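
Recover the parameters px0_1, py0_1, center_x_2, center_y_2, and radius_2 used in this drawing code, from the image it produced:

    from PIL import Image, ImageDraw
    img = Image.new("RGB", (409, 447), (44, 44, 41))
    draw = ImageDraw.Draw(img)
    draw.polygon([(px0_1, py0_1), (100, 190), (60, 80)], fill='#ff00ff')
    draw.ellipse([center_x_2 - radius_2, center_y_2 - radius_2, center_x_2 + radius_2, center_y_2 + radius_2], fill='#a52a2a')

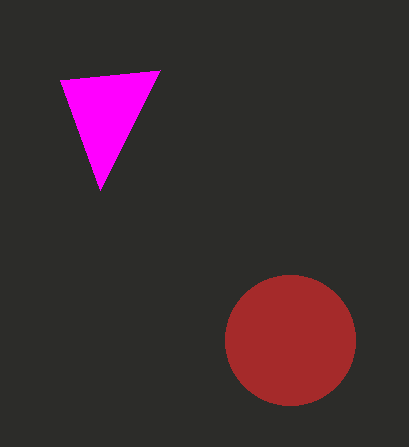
px0_1 = 160; py0_1 = 70; center_x_2 = 290; center_y_2 = 340; radius_2 = 65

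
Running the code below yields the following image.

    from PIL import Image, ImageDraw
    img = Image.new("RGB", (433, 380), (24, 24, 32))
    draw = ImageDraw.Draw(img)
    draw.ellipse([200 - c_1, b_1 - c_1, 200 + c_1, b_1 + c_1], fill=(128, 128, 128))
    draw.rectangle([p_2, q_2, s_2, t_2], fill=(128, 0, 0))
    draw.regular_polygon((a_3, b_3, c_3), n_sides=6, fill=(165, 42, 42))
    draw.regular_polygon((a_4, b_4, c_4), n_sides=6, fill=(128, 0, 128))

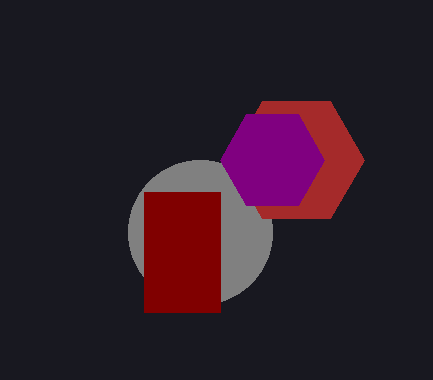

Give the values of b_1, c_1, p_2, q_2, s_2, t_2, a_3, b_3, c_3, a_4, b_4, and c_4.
b_1 = 232
c_1 = 72
p_2 = 144
q_2 = 192
s_2 = 220
t_2 = 312
a_3 = 296
b_3 = 160
c_3 = 68
a_4 = 272
b_4 = 160
c_4 = 52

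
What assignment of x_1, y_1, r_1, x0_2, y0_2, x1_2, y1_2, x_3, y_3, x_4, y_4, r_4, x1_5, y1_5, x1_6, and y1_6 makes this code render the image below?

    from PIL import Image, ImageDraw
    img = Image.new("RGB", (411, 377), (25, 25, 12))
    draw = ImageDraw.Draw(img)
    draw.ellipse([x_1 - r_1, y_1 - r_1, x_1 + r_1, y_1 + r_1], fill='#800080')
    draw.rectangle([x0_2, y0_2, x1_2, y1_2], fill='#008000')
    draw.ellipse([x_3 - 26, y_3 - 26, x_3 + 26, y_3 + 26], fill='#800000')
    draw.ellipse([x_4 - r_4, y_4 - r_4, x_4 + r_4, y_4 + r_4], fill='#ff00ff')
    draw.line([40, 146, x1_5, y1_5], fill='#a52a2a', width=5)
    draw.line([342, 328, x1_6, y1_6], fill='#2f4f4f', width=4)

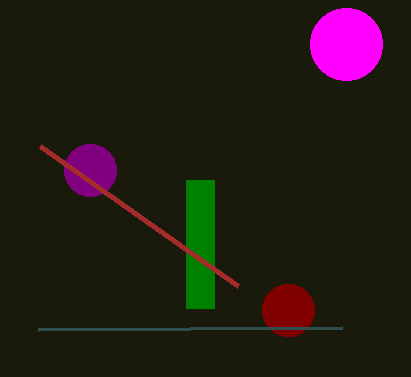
x_1 = 90; y_1 = 170; r_1 = 26; x0_2 = 186; y0_2 = 180; x1_2 = 214; y1_2 = 308; x_3 = 288; y_3 = 310; x_4 = 346; y_4 = 44; r_4 = 36; x1_5 = 238; y1_5 = 286; x1_6 = 38; y1_6 = 330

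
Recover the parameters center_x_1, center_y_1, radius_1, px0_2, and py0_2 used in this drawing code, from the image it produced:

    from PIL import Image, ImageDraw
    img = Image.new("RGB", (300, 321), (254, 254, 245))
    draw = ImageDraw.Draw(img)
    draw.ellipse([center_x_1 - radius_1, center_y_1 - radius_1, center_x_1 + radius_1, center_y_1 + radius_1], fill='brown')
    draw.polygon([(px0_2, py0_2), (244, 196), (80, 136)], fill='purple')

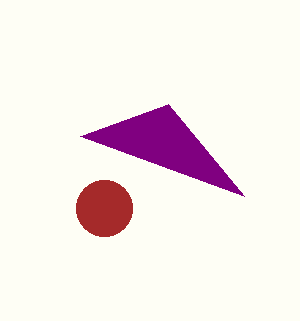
center_x_1 = 104; center_y_1 = 208; radius_1 = 28; px0_2 = 168; py0_2 = 104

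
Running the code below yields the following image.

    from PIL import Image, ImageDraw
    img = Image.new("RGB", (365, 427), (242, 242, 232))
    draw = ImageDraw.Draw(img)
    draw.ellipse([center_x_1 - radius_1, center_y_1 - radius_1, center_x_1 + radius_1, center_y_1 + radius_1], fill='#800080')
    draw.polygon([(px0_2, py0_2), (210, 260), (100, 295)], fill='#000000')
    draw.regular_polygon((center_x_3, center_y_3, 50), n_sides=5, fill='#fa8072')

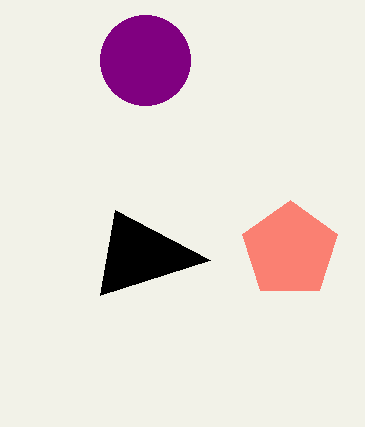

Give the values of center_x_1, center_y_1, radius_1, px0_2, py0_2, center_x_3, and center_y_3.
center_x_1 = 145, center_y_1 = 60, radius_1 = 45, px0_2 = 115, py0_2 = 210, center_x_3 = 290, center_y_3 = 250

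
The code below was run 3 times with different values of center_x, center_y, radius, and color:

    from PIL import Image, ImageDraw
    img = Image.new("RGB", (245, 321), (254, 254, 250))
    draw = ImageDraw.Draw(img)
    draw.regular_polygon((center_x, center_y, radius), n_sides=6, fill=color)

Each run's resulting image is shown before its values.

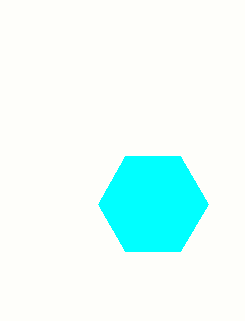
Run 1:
center_x = 153, center_y = 204, radius = 55, color = 'cyan'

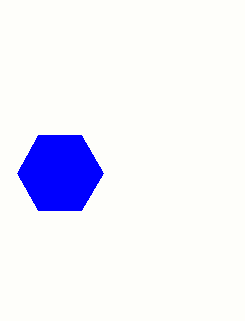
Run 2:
center_x = 60
center_y = 173
radius = 43
color = 'blue'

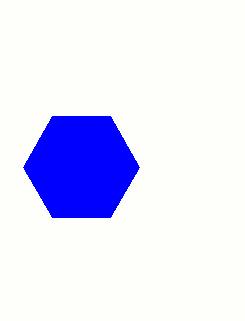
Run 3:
center_x = 81
center_y = 167
radius = 58
color = 'blue'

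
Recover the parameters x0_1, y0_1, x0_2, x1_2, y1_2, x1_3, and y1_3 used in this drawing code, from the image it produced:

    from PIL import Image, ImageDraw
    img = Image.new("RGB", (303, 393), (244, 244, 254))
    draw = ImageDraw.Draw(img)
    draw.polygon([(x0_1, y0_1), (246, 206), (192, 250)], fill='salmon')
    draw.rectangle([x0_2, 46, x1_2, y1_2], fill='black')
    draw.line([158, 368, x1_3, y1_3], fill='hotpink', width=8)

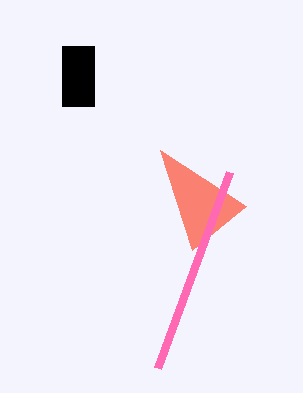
x0_1 = 160
y0_1 = 150
x0_2 = 62
x1_2 = 94
y1_2 = 106
x1_3 = 230
y1_3 = 172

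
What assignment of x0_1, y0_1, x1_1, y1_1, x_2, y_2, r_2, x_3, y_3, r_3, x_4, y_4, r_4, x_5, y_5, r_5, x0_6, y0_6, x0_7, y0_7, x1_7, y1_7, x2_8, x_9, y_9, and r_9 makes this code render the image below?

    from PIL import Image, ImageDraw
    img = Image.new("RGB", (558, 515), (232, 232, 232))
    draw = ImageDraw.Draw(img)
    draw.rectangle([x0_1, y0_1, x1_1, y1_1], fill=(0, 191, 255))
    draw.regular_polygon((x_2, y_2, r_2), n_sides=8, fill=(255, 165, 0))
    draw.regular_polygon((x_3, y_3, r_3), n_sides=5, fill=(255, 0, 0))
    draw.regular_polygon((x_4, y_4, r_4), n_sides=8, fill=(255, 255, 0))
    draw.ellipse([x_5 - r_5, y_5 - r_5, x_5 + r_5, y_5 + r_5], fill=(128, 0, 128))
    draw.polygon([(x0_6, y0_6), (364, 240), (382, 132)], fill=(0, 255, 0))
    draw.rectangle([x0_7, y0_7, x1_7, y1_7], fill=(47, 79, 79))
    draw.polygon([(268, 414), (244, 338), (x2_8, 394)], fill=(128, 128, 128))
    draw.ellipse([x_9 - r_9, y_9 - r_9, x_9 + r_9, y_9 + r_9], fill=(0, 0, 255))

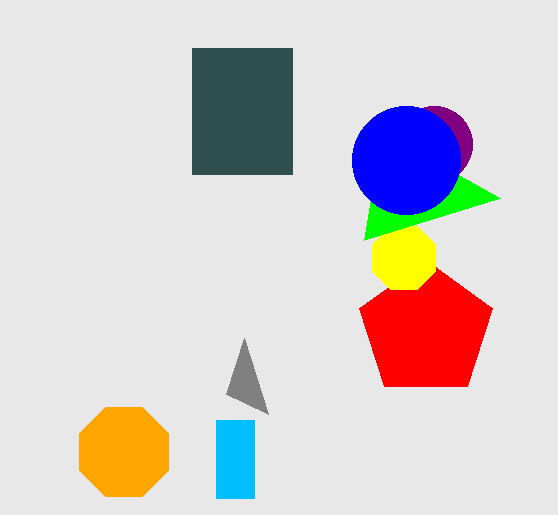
x0_1 = 216, y0_1 = 420, x1_1 = 254, y1_1 = 498, x_2 = 124, y_2 = 452, r_2 = 48, x_3 = 426, y_3 = 330, r_3 = 70, x_4 = 404, y_4 = 258, r_4 = 34, x_5 = 434, y_5 = 144, r_5 = 38, x0_6 = 500, y0_6 = 198, x0_7 = 192, y0_7 = 48, x1_7 = 292, y1_7 = 174, x2_8 = 226, x_9 = 406, y_9 = 160, r_9 = 54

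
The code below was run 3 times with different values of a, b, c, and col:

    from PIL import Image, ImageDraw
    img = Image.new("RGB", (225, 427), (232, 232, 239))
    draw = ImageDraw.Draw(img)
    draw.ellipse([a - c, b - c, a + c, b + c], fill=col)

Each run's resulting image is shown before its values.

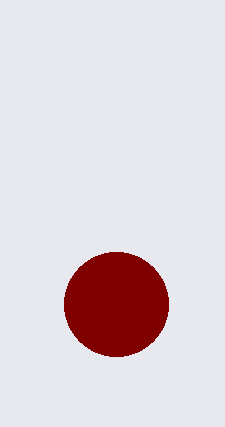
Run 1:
a = 116
b = 304
c = 52
col = 'maroon'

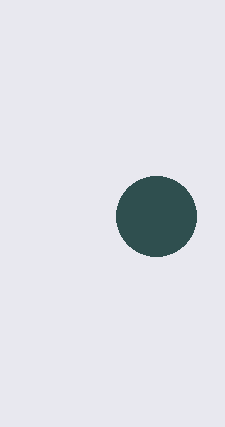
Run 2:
a = 156
b = 216
c = 40
col = 'darkslategray'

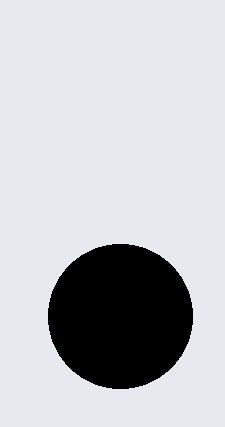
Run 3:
a = 120
b = 316
c = 72
col = 'black'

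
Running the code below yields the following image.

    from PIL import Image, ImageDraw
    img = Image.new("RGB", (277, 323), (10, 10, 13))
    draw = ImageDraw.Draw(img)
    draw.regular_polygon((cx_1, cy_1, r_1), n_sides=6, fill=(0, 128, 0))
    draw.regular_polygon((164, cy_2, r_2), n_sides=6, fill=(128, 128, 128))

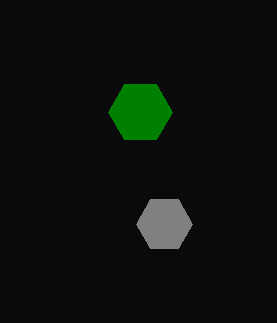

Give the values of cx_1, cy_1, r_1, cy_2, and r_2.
cx_1 = 140, cy_1 = 112, r_1 = 32, cy_2 = 224, r_2 = 28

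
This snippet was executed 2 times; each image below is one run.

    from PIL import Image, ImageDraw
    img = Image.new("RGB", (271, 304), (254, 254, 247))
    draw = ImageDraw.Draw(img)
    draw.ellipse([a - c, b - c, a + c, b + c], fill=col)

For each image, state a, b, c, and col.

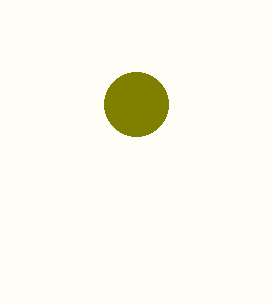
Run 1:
a = 136
b = 104
c = 32
col = 'olive'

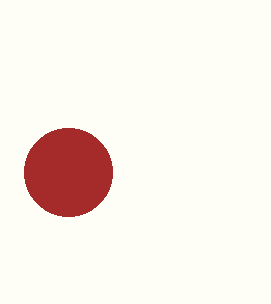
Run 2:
a = 68
b = 172
c = 44
col = 'brown'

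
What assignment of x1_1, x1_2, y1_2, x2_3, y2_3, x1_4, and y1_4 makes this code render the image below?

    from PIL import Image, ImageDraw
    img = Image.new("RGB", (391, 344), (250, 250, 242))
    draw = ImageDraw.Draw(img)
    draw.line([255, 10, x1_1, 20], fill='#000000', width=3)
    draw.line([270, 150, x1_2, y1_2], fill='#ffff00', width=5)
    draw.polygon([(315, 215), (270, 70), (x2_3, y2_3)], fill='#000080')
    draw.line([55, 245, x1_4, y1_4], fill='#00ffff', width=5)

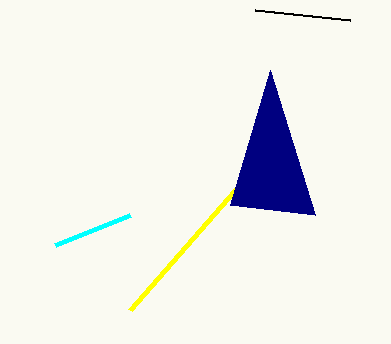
x1_1 = 350, x1_2 = 130, y1_2 = 310, x2_3 = 230, y2_3 = 205, x1_4 = 130, y1_4 = 215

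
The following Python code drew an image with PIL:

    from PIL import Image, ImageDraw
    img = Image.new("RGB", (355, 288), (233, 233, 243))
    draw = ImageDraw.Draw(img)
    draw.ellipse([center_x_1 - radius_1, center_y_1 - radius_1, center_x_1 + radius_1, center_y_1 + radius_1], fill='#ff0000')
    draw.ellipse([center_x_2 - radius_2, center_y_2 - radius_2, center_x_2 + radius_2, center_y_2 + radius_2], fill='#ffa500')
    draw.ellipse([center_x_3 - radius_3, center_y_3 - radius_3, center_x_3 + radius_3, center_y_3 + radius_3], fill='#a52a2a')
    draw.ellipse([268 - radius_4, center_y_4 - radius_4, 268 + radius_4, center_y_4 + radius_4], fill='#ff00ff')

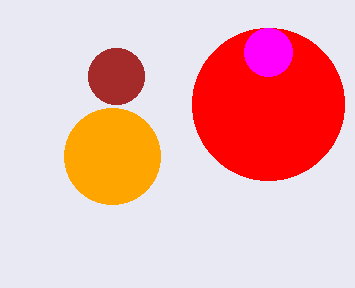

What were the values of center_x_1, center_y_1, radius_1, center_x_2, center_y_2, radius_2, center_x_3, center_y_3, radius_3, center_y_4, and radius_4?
center_x_1 = 268; center_y_1 = 104; radius_1 = 76; center_x_2 = 112; center_y_2 = 156; radius_2 = 48; center_x_3 = 116; center_y_3 = 76; radius_3 = 28; center_y_4 = 52; radius_4 = 24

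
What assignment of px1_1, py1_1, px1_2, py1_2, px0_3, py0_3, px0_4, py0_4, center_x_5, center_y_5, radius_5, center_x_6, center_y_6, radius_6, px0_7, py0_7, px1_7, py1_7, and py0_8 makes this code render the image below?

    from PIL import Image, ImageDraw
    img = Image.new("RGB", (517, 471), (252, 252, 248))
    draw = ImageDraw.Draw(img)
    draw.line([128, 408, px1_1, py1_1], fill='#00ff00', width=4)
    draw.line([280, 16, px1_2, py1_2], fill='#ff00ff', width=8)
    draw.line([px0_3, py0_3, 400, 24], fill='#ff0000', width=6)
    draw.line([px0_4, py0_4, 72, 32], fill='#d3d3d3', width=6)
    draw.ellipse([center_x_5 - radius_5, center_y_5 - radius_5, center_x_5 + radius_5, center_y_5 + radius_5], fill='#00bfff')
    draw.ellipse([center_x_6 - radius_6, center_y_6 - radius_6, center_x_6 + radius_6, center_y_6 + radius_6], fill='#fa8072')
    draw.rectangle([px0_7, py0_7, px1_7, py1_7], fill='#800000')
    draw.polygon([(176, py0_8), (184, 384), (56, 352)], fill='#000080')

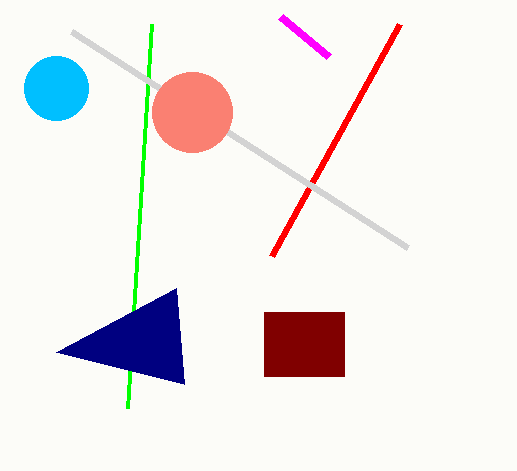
px1_1 = 152; py1_1 = 24; px1_2 = 328; py1_2 = 56; px0_3 = 272; py0_3 = 256; px0_4 = 408; py0_4 = 248; center_x_5 = 56; center_y_5 = 88; radius_5 = 32; center_x_6 = 192; center_y_6 = 112; radius_6 = 40; px0_7 = 264; py0_7 = 312; px1_7 = 344; py1_7 = 376; py0_8 = 288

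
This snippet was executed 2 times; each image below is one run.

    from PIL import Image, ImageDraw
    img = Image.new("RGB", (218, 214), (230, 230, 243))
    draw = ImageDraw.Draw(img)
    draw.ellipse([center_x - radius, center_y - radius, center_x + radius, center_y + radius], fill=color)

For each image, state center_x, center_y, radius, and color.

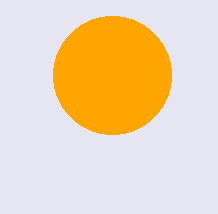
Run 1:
center_x = 112, center_y = 75, radius = 59, color = 'orange'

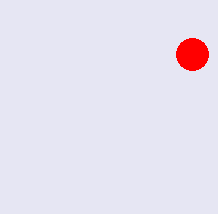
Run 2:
center_x = 192; center_y = 54; radius = 16; color = 'red'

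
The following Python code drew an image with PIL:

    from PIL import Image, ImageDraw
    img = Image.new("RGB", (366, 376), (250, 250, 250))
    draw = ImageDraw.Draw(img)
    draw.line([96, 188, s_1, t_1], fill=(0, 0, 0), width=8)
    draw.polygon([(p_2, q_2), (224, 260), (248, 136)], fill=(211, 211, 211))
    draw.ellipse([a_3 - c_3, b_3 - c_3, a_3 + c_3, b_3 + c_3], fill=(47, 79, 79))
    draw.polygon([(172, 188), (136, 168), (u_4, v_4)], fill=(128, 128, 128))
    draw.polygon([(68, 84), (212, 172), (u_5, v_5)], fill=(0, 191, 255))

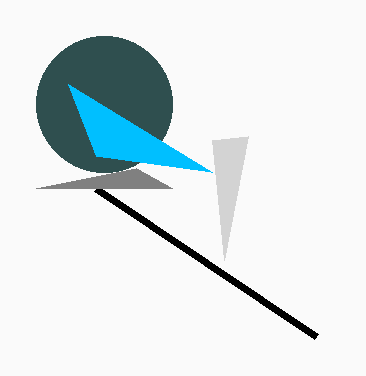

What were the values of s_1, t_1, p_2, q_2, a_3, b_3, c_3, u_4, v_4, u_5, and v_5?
s_1 = 316, t_1 = 336, p_2 = 212, q_2 = 140, a_3 = 104, b_3 = 104, c_3 = 68, u_4 = 36, v_4 = 188, u_5 = 96, v_5 = 156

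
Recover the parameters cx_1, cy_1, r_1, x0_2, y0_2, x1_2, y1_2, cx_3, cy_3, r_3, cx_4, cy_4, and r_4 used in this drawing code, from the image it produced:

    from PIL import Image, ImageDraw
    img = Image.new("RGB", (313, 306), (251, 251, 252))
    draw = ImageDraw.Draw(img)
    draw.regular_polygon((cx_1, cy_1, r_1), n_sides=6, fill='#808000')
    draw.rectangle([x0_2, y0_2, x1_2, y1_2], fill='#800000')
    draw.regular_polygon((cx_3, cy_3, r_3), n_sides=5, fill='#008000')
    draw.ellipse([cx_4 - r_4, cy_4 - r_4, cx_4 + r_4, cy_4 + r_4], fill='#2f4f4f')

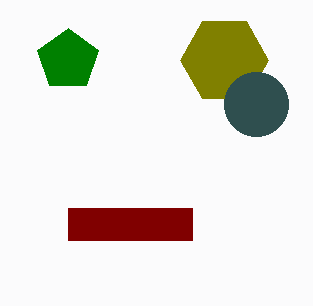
cx_1 = 224
cy_1 = 60
r_1 = 44
x0_2 = 68
y0_2 = 208
x1_2 = 192
y1_2 = 240
cx_3 = 68
cy_3 = 60
r_3 = 32
cx_4 = 256
cy_4 = 104
r_4 = 32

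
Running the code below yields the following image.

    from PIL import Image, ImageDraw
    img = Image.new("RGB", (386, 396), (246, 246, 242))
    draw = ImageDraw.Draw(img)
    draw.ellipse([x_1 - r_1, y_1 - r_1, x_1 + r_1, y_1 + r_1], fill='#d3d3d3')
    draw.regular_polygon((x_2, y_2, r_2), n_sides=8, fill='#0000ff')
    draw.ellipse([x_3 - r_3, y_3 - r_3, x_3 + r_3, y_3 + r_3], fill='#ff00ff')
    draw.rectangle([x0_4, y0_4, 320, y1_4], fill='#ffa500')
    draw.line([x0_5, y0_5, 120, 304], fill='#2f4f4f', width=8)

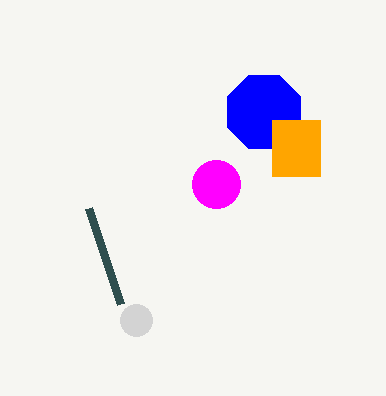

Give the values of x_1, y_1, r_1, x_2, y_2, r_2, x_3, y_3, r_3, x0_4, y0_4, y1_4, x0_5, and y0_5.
x_1 = 136; y_1 = 320; r_1 = 16; x_2 = 264; y_2 = 112; r_2 = 40; x_3 = 216; y_3 = 184; r_3 = 24; x0_4 = 272; y0_4 = 120; y1_4 = 176; x0_5 = 88; y0_5 = 208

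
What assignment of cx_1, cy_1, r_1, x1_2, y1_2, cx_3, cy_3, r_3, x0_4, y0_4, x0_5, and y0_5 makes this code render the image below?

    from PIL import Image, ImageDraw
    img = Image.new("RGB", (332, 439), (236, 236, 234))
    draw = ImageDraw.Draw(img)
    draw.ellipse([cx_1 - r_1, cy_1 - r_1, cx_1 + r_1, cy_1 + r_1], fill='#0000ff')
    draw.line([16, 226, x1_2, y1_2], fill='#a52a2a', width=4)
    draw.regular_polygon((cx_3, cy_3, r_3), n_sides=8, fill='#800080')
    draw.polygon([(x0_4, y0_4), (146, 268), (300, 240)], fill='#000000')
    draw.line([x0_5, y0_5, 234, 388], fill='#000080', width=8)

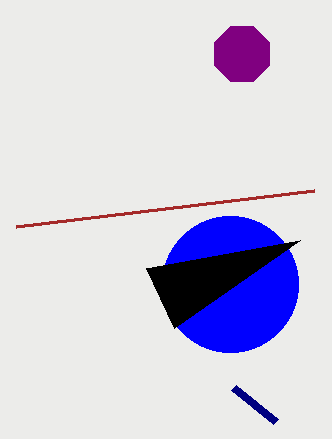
cx_1 = 230
cy_1 = 284
r_1 = 68
x1_2 = 314
y1_2 = 190
cx_3 = 242
cy_3 = 54
r_3 = 30
x0_4 = 174
y0_4 = 328
x0_5 = 276
y0_5 = 422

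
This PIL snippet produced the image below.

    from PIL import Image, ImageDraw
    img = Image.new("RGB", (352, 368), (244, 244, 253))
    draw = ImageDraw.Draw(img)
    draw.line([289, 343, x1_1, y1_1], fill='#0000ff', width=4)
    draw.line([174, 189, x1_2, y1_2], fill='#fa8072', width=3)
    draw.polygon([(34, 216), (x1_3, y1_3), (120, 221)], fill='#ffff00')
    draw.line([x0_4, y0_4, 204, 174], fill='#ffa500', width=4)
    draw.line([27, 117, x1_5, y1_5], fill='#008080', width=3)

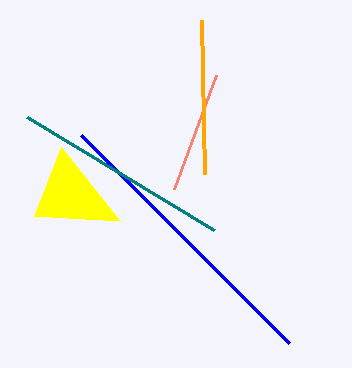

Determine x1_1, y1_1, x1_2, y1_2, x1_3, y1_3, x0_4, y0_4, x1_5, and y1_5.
x1_1 = 81; y1_1 = 135; x1_2 = 216; y1_2 = 75; x1_3 = 61; y1_3 = 147; x0_4 = 201; y0_4 = 20; x1_5 = 214; y1_5 = 230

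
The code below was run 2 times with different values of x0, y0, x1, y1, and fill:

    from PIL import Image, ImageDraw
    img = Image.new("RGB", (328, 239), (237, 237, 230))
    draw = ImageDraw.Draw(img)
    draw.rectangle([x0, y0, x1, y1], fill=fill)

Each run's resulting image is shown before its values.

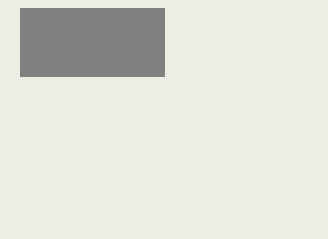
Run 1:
x0 = 20
y0 = 8
x1 = 164
y1 = 76
fill = 'gray'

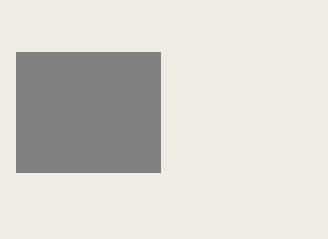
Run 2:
x0 = 16
y0 = 52
x1 = 160
y1 = 172
fill = 'gray'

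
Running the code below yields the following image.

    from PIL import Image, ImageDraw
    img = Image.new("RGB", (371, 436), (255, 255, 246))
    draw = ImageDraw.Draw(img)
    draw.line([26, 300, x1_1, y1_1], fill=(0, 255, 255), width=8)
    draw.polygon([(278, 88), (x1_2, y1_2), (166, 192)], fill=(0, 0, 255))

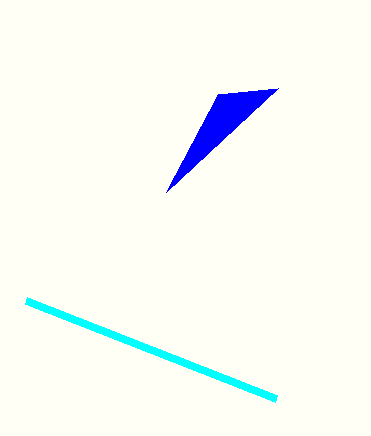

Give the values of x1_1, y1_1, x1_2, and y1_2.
x1_1 = 276
y1_1 = 398
x1_2 = 218
y1_2 = 94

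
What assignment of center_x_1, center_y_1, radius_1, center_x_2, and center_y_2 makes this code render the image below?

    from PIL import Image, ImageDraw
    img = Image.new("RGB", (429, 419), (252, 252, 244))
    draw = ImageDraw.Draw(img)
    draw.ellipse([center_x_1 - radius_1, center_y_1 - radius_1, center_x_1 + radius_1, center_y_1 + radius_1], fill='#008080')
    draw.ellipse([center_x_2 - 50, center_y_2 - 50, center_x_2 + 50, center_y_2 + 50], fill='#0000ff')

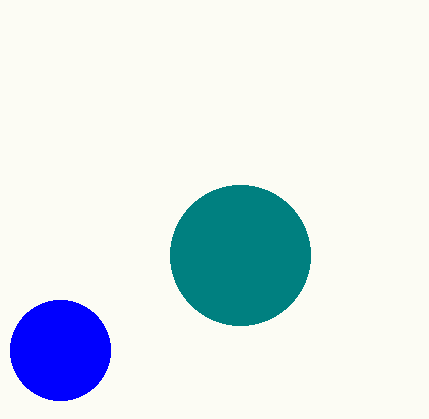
center_x_1 = 240, center_y_1 = 255, radius_1 = 70, center_x_2 = 60, center_y_2 = 350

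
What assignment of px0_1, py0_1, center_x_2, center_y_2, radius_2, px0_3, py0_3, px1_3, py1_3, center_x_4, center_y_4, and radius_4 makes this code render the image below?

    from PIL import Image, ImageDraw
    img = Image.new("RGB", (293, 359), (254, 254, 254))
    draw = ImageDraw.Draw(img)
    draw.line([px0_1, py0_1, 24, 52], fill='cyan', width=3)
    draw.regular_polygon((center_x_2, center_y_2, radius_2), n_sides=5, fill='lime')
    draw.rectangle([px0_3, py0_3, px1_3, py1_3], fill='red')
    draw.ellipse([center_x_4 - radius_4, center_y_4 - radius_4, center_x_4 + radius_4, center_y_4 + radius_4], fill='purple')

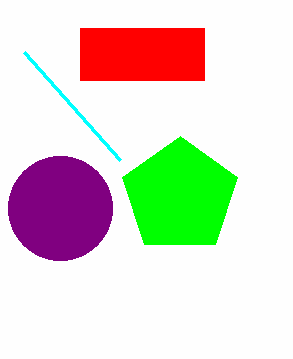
px0_1 = 120; py0_1 = 160; center_x_2 = 180; center_y_2 = 196; radius_2 = 60; px0_3 = 80; py0_3 = 28; px1_3 = 204; py1_3 = 80; center_x_4 = 60; center_y_4 = 208; radius_4 = 52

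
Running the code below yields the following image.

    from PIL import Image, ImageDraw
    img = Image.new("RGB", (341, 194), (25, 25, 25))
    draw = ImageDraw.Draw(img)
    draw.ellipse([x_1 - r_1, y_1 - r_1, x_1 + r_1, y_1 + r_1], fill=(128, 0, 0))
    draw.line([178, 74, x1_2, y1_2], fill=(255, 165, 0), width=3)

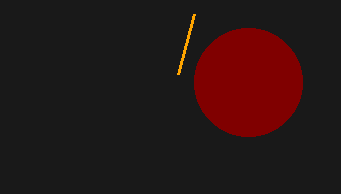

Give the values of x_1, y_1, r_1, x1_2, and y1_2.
x_1 = 248, y_1 = 82, r_1 = 54, x1_2 = 194, y1_2 = 14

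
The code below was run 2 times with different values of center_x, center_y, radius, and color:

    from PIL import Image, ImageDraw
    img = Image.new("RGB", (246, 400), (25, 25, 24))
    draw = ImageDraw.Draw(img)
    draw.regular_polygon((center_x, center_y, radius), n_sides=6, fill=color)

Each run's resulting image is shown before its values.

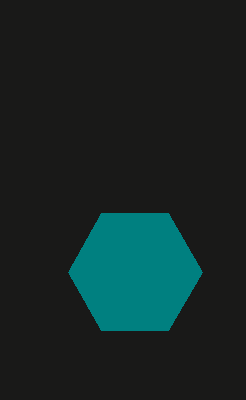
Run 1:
center_x = 135; center_y = 272; radius = 67; color = 'teal'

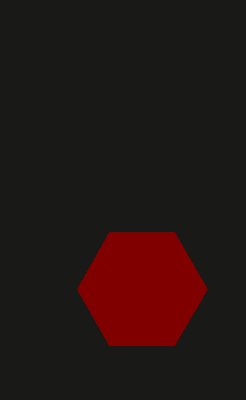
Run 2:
center_x = 142, center_y = 289, radius = 65, color = 'maroon'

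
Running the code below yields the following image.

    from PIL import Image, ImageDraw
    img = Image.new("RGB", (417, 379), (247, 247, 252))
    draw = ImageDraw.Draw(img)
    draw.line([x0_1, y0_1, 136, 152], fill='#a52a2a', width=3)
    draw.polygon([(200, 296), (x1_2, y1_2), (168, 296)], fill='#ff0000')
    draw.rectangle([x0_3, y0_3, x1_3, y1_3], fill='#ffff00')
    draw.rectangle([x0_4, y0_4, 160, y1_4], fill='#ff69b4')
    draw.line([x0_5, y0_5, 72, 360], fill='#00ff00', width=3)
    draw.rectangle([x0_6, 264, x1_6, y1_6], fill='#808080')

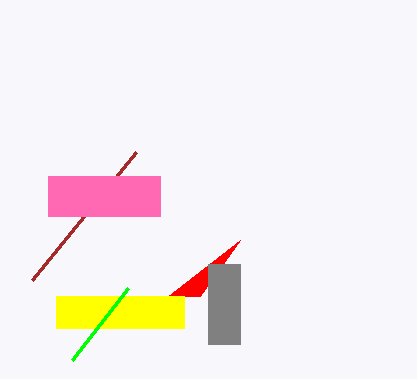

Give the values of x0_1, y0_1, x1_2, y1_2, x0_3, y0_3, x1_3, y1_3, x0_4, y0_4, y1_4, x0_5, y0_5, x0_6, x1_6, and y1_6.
x0_1 = 32; y0_1 = 280; x1_2 = 240; y1_2 = 240; x0_3 = 56; y0_3 = 296; x1_3 = 184; y1_3 = 328; x0_4 = 48; y0_4 = 176; y1_4 = 216; x0_5 = 128; y0_5 = 288; x0_6 = 208; x1_6 = 240; y1_6 = 344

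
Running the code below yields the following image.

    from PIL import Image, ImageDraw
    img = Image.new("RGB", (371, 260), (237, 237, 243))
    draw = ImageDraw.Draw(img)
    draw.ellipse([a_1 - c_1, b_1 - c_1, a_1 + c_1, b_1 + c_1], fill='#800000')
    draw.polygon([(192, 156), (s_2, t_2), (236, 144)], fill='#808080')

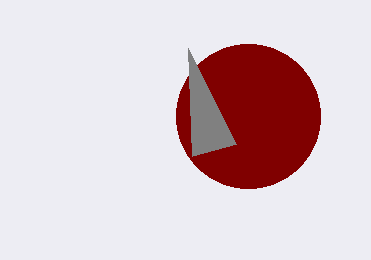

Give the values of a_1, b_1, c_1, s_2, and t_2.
a_1 = 248; b_1 = 116; c_1 = 72; s_2 = 188; t_2 = 48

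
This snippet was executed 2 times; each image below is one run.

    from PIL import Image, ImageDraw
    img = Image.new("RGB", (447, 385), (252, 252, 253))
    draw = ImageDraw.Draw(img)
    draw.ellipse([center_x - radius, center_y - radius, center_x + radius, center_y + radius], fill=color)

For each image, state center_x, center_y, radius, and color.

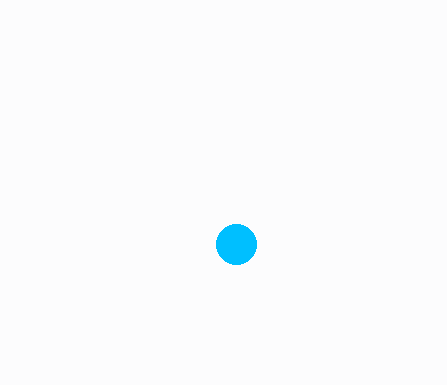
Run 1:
center_x = 236; center_y = 244; radius = 20; color = 'deepskyblue'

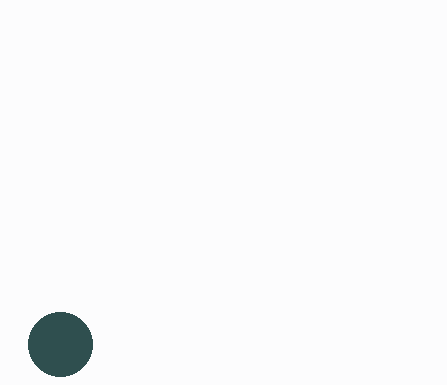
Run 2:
center_x = 60
center_y = 344
radius = 32
color = 'darkslategray'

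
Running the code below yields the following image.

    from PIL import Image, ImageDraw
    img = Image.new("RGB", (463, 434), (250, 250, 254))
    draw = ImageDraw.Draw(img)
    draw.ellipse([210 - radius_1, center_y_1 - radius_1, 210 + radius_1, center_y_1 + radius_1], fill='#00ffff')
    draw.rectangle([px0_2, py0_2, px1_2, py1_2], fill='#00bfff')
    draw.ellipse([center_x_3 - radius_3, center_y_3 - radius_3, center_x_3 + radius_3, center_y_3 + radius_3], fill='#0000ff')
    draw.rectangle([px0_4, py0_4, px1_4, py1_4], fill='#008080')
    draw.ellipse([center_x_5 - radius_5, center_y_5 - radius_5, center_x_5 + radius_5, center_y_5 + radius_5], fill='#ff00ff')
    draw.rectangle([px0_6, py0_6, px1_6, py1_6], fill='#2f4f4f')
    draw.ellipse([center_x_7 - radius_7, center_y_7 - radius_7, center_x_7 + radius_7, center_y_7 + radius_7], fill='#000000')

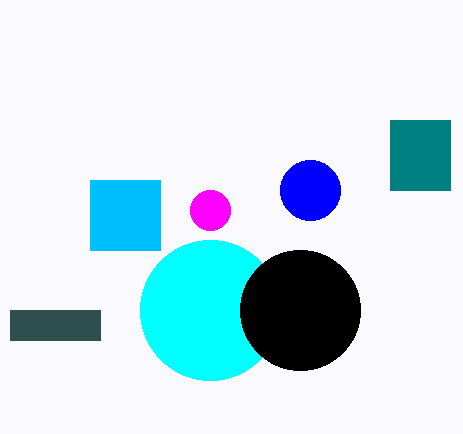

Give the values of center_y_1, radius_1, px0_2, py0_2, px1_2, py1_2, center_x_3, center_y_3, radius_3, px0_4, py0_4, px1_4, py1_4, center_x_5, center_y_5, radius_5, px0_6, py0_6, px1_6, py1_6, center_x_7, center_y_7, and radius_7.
center_y_1 = 310
radius_1 = 70
px0_2 = 90
py0_2 = 180
px1_2 = 160
py1_2 = 250
center_x_3 = 310
center_y_3 = 190
radius_3 = 30
px0_4 = 390
py0_4 = 120
px1_4 = 450
py1_4 = 190
center_x_5 = 210
center_y_5 = 210
radius_5 = 20
px0_6 = 10
py0_6 = 310
px1_6 = 100
py1_6 = 340
center_x_7 = 300
center_y_7 = 310
radius_7 = 60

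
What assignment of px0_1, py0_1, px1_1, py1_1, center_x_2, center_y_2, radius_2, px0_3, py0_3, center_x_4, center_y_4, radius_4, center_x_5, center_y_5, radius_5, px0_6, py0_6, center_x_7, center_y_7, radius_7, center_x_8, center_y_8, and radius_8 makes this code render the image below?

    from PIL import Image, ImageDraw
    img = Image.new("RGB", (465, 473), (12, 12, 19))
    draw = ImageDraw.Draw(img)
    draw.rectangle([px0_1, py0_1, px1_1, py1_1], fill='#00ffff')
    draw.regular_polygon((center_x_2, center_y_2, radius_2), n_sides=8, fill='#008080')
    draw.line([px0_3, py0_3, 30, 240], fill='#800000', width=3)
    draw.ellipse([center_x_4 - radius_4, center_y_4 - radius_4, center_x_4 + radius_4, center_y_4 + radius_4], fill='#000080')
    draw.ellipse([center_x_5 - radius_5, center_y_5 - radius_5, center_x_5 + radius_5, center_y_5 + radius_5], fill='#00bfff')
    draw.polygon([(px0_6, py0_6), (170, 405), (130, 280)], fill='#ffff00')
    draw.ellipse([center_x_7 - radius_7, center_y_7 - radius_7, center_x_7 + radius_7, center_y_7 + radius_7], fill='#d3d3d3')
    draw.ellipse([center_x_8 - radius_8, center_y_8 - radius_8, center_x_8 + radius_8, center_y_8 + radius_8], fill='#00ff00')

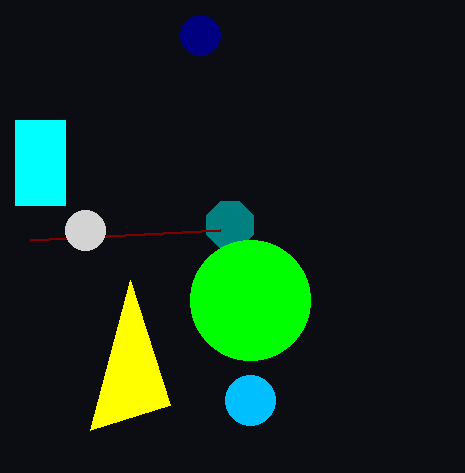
px0_1 = 15; py0_1 = 120; px1_1 = 65; py1_1 = 205; center_x_2 = 230; center_y_2 = 225; radius_2 = 25; px0_3 = 220; py0_3 = 230; center_x_4 = 200; center_y_4 = 35; radius_4 = 20; center_x_5 = 250; center_y_5 = 400; radius_5 = 25; px0_6 = 90; py0_6 = 430; center_x_7 = 85; center_y_7 = 230; radius_7 = 20; center_x_8 = 250; center_y_8 = 300; radius_8 = 60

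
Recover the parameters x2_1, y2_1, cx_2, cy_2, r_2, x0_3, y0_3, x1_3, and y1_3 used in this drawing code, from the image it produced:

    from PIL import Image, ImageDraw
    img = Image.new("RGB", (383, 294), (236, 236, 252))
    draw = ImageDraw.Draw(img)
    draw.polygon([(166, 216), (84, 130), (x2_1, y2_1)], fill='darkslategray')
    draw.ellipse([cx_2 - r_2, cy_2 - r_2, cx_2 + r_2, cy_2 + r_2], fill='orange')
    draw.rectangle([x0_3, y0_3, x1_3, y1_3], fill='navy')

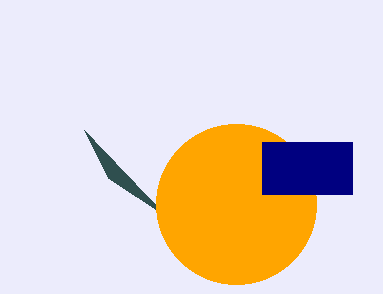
x2_1 = 108
y2_1 = 178
cx_2 = 236
cy_2 = 204
r_2 = 80
x0_3 = 262
y0_3 = 142
x1_3 = 352
y1_3 = 194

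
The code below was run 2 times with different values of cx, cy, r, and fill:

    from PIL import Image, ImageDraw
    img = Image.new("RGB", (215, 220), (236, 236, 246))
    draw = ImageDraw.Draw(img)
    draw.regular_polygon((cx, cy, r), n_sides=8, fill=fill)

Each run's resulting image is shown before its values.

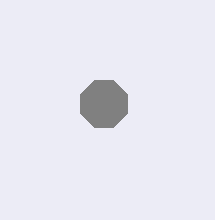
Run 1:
cx = 104; cy = 104; r = 25; fill = 'gray'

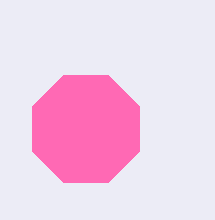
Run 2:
cx = 86
cy = 129
r = 58
fill = 'hotpink'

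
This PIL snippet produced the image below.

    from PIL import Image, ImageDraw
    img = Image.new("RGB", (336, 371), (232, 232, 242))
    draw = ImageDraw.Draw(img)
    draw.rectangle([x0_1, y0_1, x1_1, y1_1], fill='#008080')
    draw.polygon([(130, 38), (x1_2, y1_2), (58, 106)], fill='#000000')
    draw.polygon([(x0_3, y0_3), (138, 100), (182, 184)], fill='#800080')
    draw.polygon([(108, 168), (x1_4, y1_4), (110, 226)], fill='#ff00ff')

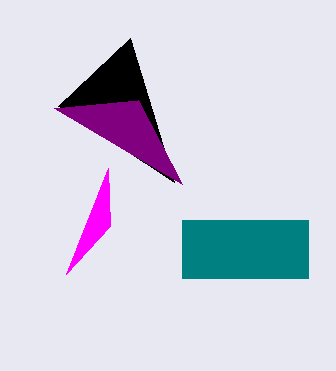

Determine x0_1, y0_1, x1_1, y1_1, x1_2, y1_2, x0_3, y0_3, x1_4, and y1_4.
x0_1 = 182
y0_1 = 220
x1_1 = 308
y1_1 = 278
x1_2 = 174
y1_2 = 182
x0_3 = 54
y0_3 = 108
x1_4 = 66
y1_4 = 274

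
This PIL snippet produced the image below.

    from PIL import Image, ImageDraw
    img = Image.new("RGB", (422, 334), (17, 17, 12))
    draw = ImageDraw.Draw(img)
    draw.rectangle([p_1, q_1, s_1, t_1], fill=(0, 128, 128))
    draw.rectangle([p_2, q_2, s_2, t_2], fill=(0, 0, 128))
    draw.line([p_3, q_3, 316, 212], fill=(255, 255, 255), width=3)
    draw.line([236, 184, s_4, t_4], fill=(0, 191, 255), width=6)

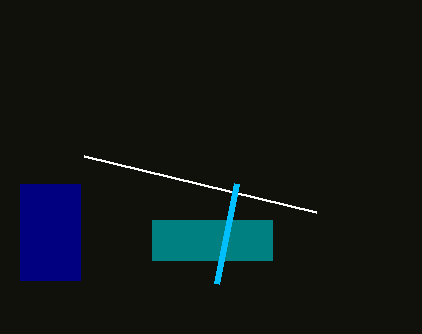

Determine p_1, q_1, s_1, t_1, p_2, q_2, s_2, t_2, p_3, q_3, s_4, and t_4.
p_1 = 152
q_1 = 220
s_1 = 272
t_1 = 260
p_2 = 20
q_2 = 184
s_2 = 80
t_2 = 280
p_3 = 84
q_3 = 156
s_4 = 216
t_4 = 284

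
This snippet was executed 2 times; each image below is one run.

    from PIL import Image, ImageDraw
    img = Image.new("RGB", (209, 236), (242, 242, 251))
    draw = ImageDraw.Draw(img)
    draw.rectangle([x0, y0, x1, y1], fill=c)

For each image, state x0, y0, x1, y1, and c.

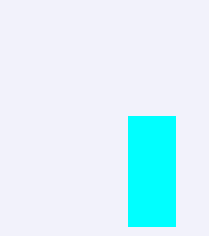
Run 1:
x0 = 128
y0 = 116
x1 = 175
y1 = 226
c = 'cyan'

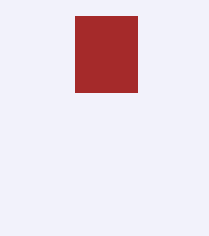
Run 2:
x0 = 75
y0 = 16
x1 = 137
y1 = 92
c = 'brown'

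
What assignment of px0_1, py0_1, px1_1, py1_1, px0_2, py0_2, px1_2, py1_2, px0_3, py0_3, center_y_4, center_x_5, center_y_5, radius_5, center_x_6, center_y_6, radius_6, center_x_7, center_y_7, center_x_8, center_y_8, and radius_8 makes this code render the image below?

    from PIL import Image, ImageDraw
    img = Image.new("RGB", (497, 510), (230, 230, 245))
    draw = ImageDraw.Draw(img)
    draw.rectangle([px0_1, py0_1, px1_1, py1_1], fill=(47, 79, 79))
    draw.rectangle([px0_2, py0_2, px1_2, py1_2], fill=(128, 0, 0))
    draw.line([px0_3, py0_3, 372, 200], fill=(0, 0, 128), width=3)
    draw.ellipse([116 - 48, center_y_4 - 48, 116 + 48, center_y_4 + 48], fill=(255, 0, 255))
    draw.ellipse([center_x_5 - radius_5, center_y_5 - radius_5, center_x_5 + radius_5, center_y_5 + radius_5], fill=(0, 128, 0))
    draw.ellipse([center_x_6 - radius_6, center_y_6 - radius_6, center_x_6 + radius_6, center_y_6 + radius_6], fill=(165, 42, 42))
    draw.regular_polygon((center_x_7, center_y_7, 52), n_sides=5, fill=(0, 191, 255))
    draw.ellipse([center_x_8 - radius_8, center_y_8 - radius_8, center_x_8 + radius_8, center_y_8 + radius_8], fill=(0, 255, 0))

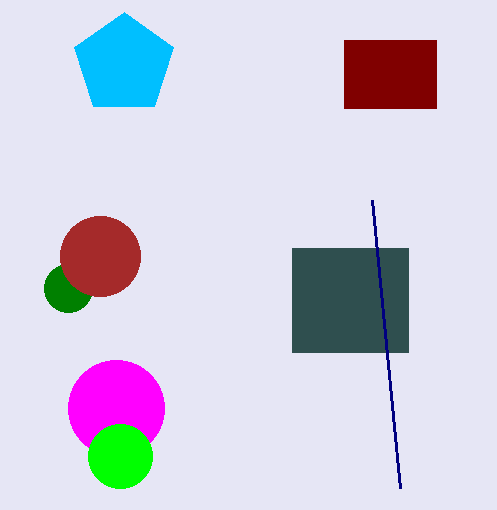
px0_1 = 292; py0_1 = 248; px1_1 = 408; py1_1 = 352; px0_2 = 344; py0_2 = 40; px1_2 = 436; py1_2 = 108; px0_3 = 400; py0_3 = 488; center_y_4 = 408; center_x_5 = 68; center_y_5 = 288; radius_5 = 24; center_x_6 = 100; center_y_6 = 256; radius_6 = 40; center_x_7 = 124; center_y_7 = 64; center_x_8 = 120; center_y_8 = 456; radius_8 = 32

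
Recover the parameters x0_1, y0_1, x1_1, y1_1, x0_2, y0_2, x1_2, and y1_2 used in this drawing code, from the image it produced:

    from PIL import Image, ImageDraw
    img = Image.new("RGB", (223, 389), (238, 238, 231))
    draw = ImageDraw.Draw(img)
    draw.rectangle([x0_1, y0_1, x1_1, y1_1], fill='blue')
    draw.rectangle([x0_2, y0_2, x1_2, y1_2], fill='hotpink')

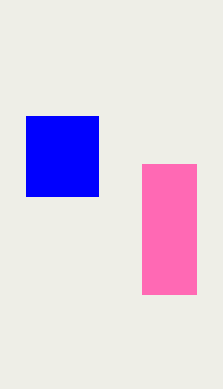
x0_1 = 26, y0_1 = 116, x1_1 = 98, y1_1 = 196, x0_2 = 142, y0_2 = 164, x1_2 = 196, y1_2 = 294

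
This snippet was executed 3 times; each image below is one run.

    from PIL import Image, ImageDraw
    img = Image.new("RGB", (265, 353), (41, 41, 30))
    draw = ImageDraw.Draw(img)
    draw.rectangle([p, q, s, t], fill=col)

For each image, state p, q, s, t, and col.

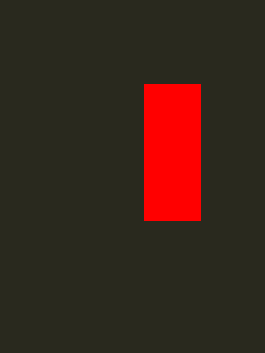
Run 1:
p = 144, q = 84, s = 200, t = 220, col = 'red'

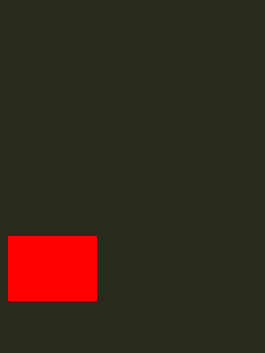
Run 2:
p = 8, q = 236, s = 96, t = 300, col = 'red'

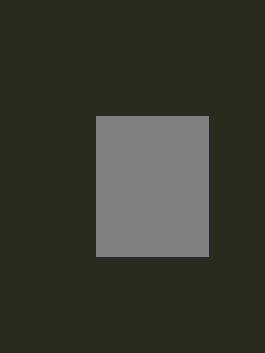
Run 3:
p = 96; q = 116; s = 208; t = 256; col = 'gray'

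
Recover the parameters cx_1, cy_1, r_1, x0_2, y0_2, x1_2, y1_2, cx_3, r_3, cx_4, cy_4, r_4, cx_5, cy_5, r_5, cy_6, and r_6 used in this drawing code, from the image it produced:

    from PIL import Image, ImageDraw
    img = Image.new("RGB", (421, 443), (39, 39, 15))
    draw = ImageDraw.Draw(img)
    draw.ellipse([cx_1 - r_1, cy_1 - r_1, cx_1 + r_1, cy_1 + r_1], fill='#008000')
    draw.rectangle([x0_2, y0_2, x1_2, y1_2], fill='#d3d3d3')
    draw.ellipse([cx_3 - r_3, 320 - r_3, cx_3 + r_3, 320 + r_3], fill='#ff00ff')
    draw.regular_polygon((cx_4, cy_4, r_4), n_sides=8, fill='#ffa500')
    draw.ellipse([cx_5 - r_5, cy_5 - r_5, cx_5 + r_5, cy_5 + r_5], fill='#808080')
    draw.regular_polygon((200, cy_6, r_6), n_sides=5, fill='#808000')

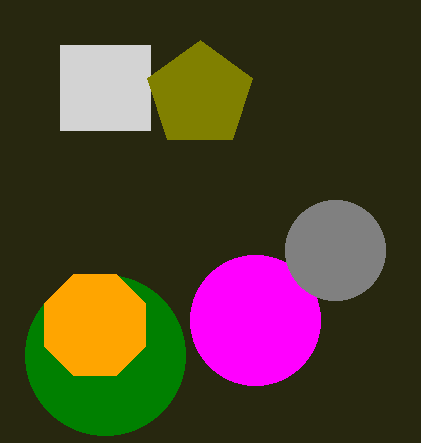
cx_1 = 105, cy_1 = 355, r_1 = 80, x0_2 = 60, y0_2 = 45, x1_2 = 150, y1_2 = 130, cx_3 = 255, r_3 = 65, cx_4 = 95, cy_4 = 325, r_4 = 55, cx_5 = 335, cy_5 = 250, r_5 = 50, cy_6 = 95, r_6 = 55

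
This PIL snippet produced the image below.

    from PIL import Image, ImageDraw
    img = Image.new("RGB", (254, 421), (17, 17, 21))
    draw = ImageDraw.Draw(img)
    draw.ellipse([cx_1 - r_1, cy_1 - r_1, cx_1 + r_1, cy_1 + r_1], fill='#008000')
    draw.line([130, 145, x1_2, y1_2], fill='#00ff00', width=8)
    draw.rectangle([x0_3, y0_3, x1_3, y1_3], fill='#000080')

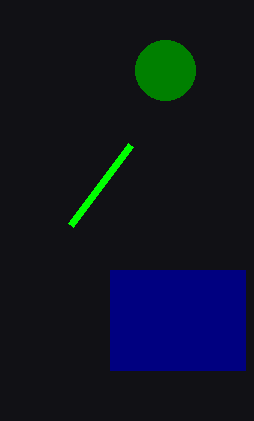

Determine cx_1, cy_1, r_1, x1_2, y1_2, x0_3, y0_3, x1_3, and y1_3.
cx_1 = 165, cy_1 = 70, r_1 = 30, x1_2 = 70, y1_2 = 225, x0_3 = 110, y0_3 = 270, x1_3 = 245, y1_3 = 370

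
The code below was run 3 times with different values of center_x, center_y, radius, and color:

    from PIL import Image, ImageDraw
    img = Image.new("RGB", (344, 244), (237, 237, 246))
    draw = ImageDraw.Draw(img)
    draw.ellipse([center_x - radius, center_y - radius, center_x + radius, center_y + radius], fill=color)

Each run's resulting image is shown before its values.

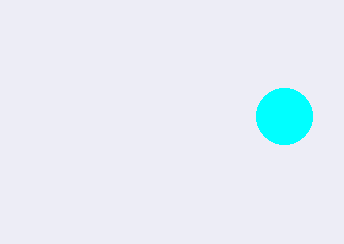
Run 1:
center_x = 284, center_y = 116, radius = 28, color = 'cyan'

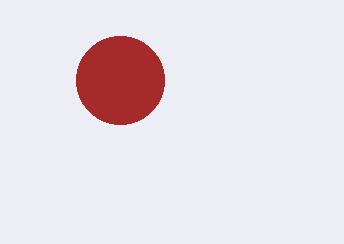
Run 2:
center_x = 120; center_y = 80; radius = 44; color = 'brown'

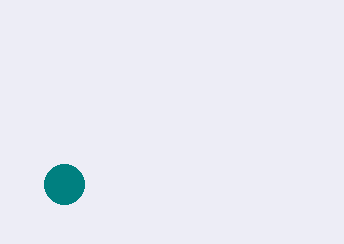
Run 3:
center_x = 64; center_y = 184; radius = 20; color = 'teal'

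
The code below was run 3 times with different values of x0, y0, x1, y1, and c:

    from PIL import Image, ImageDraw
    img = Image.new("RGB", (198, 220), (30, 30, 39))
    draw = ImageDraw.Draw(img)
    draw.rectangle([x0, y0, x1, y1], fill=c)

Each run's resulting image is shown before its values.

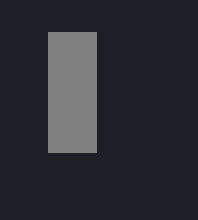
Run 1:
x0 = 48; y0 = 32; x1 = 96; y1 = 152; c = 'gray'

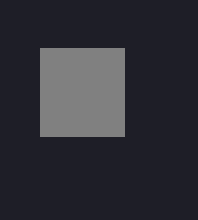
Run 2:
x0 = 40, y0 = 48, x1 = 124, y1 = 136, c = 'gray'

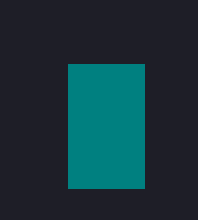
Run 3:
x0 = 68; y0 = 64; x1 = 144; y1 = 188; c = 'teal'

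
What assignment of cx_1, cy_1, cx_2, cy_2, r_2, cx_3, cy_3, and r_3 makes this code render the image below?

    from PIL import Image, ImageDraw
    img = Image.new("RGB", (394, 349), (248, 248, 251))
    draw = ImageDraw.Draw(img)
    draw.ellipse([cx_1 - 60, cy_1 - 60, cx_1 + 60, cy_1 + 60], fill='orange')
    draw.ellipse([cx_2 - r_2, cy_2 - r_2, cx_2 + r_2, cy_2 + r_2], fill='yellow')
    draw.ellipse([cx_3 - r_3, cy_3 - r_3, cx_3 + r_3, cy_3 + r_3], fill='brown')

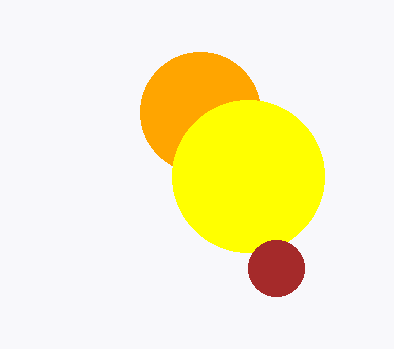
cx_1 = 200, cy_1 = 112, cx_2 = 248, cy_2 = 176, r_2 = 76, cx_3 = 276, cy_3 = 268, r_3 = 28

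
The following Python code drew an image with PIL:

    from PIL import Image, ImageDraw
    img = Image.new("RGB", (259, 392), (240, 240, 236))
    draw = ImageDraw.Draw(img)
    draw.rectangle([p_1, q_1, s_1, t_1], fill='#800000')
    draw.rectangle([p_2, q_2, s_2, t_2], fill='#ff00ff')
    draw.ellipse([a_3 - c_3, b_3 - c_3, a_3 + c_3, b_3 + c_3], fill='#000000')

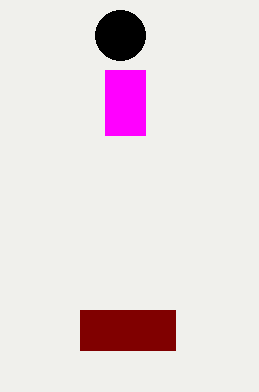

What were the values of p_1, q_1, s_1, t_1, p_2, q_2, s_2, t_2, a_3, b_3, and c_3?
p_1 = 80, q_1 = 310, s_1 = 175, t_1 = 350, p_2 = 105, q_2 = 70, s_2 = 145, t_2 = 135, a_3 = 120, b_3 = 35, c_3 = 25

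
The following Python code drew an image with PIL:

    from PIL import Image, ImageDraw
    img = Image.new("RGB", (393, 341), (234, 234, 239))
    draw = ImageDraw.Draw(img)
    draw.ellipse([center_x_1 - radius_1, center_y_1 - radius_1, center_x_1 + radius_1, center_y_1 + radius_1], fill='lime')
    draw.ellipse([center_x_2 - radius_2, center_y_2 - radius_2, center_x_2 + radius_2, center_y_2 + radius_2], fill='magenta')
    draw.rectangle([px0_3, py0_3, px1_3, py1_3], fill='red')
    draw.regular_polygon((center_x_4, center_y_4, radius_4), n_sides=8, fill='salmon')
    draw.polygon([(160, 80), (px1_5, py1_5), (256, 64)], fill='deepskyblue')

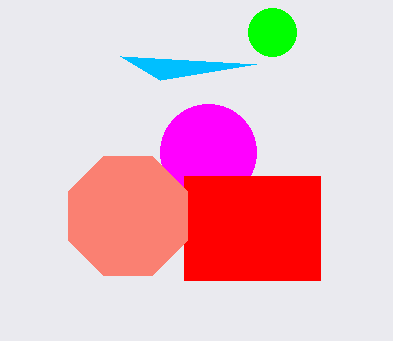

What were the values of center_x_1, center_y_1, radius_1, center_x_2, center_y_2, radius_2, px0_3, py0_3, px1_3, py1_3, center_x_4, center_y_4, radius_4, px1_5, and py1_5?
center_x_1 = 272
center_y_1 = 32
radius_1 = 24
center_x_2 = 208
center_y_2 = 152
radius_2 = 48
px0_3 = 184
py0_3 = 176
px1_3 = 320
py1_3 = 280
center_x_4 = 128
center_y_4 = 216
radius_4 = 64
px1_5 = 120
py1_5 = 56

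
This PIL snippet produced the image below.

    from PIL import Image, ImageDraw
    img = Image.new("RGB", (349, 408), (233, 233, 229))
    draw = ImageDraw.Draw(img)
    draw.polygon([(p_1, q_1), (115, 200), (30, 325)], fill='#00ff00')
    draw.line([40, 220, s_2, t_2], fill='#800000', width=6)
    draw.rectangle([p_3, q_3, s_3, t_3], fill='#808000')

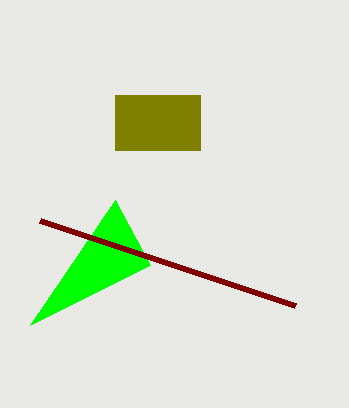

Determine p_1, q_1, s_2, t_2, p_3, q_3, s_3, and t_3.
p_1 = 150, q_1 = 265, s_2 = 295, t_2 = 305, p_3 = 115, q_3 = 95, s_3 = 200, t_3 = 150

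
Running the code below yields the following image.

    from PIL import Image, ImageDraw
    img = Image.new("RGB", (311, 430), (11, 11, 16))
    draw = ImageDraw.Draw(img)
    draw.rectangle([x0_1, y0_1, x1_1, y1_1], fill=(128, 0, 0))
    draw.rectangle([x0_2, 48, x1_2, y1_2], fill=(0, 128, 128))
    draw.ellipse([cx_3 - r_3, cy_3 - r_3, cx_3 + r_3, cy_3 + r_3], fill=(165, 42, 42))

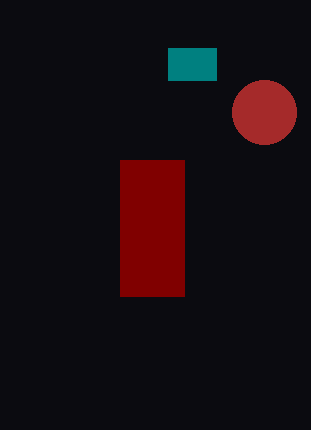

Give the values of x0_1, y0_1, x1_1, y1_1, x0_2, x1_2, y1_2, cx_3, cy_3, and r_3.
x0_1 = 120
y0_1 = 160
x1_1 = 184
y1_1 = 296
x0_2 = 168
x1_2 = 216
y1_2 = 80
cx_3 = 264
cy_3 = 112
r_3 = 32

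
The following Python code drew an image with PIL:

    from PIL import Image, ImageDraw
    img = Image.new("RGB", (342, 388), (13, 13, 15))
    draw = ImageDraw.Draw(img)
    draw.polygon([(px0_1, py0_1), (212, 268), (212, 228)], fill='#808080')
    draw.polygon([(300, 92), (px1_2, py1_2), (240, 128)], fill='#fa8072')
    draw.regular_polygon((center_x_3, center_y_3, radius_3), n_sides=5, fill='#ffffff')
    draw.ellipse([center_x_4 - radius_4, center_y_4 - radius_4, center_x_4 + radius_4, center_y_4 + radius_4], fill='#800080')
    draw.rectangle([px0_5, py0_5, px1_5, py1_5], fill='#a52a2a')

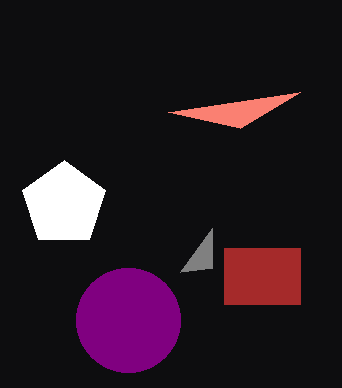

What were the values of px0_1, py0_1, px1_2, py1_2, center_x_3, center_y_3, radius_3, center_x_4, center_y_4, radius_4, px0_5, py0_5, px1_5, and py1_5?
px0_1 = 180
py0_1 = 272
px1_2 = 168
py1_2 = 112
center_x_3 = 64
center_y_3 = 204
radius_3 = 44
center_x_4 = 128
center_y_4 = 320
radius_4 = 52
px0_5 = 224
py0_5 = 248
px1_5 = 300
py1_5 = 304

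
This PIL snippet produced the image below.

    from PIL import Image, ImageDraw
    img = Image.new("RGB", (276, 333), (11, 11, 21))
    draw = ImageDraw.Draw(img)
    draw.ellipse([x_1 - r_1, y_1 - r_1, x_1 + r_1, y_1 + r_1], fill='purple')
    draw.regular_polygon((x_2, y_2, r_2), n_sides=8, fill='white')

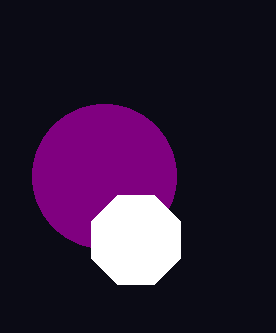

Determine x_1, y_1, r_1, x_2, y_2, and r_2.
x_1 = 104, y_1 = 176, r_1 = 72, x_2 = 136, y_2 = 240, r_2 = 48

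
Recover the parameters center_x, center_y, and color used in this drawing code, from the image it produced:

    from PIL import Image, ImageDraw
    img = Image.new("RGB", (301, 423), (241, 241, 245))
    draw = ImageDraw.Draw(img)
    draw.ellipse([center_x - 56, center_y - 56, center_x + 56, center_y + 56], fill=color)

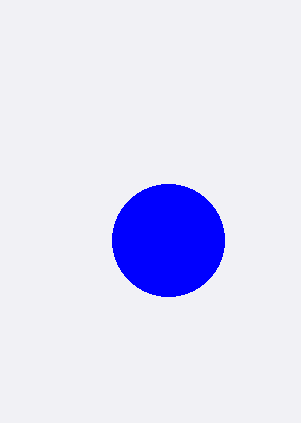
center_x = 168
center_y = 240
color = 'blue'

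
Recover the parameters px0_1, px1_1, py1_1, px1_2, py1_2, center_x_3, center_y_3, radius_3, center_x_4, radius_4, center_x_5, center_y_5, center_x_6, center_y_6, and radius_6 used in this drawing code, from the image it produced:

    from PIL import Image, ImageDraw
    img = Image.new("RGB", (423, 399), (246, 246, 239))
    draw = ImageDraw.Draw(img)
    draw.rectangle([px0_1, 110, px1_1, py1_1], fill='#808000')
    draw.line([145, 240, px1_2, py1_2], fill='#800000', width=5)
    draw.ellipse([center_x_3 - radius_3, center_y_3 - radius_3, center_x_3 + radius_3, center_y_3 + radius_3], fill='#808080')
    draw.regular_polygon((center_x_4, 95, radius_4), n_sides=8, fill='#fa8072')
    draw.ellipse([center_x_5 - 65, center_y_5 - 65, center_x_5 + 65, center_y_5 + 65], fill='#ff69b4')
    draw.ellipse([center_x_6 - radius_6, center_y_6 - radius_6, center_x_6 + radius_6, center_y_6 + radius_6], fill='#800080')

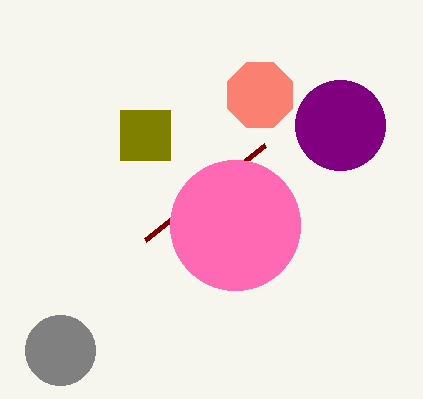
px0_1 = 120, px1_1 = 170, py1_1 = 160, px1_2 = 265, py1_2 = 145, center_x_3 = 60, center_y_3 = 350, radius_3 = 35, center_x_4 = 260, radius_4 = 35, center_x_5 = 235, center_y_5 = 225, center_x_6 = 340, center_y_6 = 125, radius_6 = 45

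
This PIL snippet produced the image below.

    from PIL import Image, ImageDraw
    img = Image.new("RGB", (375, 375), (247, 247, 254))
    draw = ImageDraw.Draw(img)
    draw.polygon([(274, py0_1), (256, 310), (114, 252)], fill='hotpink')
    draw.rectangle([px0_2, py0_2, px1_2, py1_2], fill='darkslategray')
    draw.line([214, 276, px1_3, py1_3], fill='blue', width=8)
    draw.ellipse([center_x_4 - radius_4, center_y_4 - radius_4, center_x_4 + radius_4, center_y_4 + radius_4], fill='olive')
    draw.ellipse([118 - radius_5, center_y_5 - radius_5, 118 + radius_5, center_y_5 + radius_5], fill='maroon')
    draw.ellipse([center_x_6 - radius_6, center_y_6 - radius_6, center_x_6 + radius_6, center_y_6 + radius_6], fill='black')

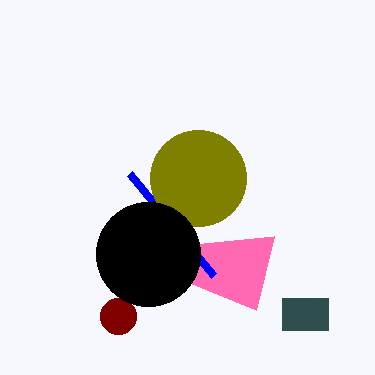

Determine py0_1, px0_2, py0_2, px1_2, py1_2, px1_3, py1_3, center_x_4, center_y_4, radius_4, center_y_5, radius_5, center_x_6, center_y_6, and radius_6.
py0_1 = 236
px0_2 = 282
py0_2 = 298
px1_2 = 328
py1_2 = 330
px1_3 = 130
py1_3 = 174
center_x_4 = 198
center_y_4 = 178
radius_4 = 48
center_y_5 = 316
radius_5 = 18
center_x_6 = 148
center_y_6 = 254
radius_6 = 52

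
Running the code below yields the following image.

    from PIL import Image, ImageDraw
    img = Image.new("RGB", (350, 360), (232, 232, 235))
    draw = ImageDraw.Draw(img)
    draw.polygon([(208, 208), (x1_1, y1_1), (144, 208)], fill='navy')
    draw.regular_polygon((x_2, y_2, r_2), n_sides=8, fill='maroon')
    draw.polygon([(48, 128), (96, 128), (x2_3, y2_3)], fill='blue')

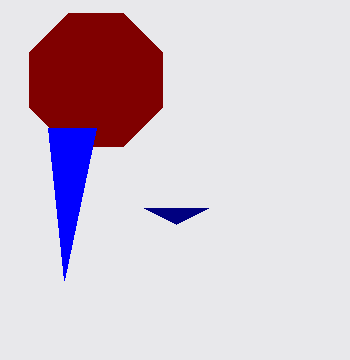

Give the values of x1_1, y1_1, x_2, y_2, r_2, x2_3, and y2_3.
x1_1 = 176, y1_1 = 224, x_2 = 96, y_2 = 80, r_2 = 72, x2_3 = 64, y2_3 = 280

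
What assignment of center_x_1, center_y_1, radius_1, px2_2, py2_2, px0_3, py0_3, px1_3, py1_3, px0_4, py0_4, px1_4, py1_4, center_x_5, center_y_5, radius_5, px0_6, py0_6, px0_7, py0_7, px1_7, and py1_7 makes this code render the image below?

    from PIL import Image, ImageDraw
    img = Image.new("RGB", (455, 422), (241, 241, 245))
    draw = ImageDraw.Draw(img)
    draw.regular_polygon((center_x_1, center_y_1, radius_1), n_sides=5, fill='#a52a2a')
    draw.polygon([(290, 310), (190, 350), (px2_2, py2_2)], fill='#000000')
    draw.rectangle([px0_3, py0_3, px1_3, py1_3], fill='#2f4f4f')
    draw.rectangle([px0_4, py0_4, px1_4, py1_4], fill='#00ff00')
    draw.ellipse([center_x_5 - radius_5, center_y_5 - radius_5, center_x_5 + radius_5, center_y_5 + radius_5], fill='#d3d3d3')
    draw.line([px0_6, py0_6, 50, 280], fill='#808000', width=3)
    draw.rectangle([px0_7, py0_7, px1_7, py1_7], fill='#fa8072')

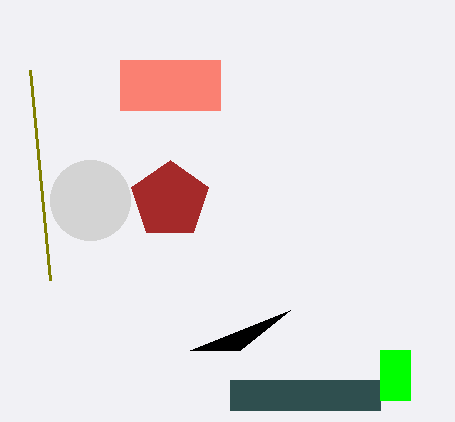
center_x_1 = 170; center_y_1 = 200; radius_1 = 40; px2_2 = 240; py2_2 = 350; px0_3 = 230; py0_3 = 380; px1_3 = 380; py1_3 = 410; px0_4 = 380; py0_4 = 350; px1_4 = 410; py1_4 = 400; center_x_5 = 90; center_y_5 = 200; radius_5 = 40; px0_6 = 30; py0_6 = 70; px0_7 = 120; py0_7 = 60; px1_7 = 220; py1_7 = 110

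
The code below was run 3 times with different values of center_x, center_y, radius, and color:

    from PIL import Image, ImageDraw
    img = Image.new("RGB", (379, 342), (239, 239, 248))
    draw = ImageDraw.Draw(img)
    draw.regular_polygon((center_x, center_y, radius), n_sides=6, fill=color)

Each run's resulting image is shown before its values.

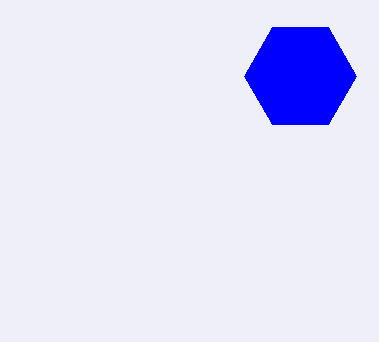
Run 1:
center_x = 300, center_y = 76, radius = 56, color = 'blue'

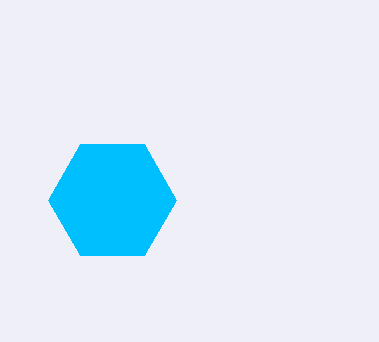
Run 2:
center_x = 112
center_y = 200
radius = 64
color = 'deepskyblue'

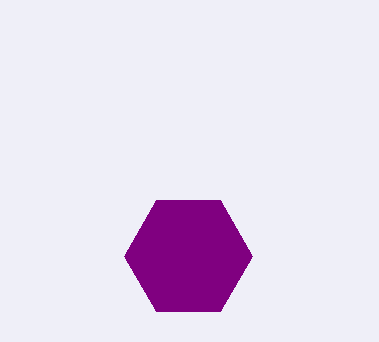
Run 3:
center_x = 188
center_y = 256
radius = 64
color = 'purple'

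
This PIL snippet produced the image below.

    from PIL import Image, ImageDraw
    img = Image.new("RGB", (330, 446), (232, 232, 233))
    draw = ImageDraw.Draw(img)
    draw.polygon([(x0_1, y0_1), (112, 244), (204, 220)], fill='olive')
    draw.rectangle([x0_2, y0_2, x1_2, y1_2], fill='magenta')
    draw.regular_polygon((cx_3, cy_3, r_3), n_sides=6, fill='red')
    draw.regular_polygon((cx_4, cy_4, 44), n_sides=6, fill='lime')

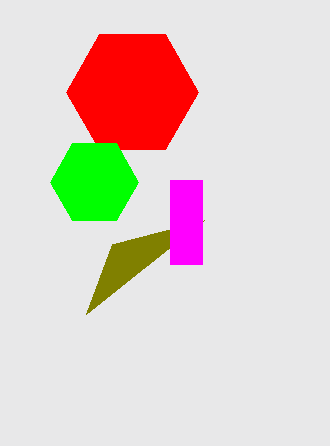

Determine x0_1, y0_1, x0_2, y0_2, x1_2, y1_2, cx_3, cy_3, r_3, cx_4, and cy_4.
x0_1 = 86; y0_1 = 314; x0_2 = 170; y0_2 = 180; x1_2 = 202; y1_2 = 264; cx_3 = 132; cy_3 = 92; r_3 = 66; cx_4 = 94; cy_4 = 182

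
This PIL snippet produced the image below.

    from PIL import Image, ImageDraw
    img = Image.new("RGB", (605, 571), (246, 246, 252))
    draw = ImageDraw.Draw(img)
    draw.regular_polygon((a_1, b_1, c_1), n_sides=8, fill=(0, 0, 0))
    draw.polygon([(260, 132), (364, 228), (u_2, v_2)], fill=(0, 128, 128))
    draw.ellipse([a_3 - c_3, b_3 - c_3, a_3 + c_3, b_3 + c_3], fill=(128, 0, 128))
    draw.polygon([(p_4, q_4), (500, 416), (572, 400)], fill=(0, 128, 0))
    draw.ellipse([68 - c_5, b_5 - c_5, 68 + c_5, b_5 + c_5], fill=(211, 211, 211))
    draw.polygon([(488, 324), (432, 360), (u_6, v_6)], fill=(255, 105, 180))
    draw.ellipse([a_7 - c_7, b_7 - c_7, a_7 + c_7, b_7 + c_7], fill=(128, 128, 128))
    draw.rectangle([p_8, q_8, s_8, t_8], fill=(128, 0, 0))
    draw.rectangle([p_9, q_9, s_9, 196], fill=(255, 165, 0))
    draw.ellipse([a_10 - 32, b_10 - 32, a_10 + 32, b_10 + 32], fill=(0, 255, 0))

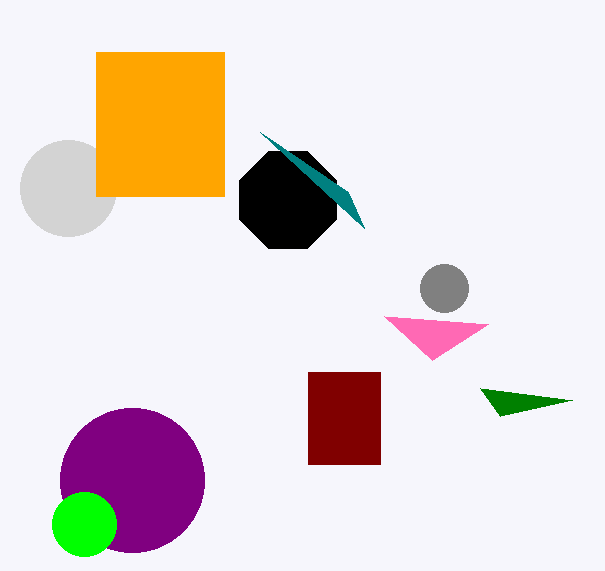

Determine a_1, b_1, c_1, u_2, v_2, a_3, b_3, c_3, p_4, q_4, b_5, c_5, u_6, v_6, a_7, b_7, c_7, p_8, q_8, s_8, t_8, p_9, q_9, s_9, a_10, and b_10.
a_1 = 288
b_1 = 200
c_1 = 52
u_2 = 348
v_2 = 192
a_3 = 132
b_3 = 480
c_3 = 72
p_4 = 480
q_4 = 388
b_5 = 188
c_5 = 48
u_6 = 384
v_6 = 316
a_7 = 444
b_7 = 288
c_7 = 24
p_8 = 308
q_8 = 372
s_8 = 380
t_8 = 464
p_9 = 96
q_9 = 52
s_9 = 224
a_10 = 84
b_10 = 524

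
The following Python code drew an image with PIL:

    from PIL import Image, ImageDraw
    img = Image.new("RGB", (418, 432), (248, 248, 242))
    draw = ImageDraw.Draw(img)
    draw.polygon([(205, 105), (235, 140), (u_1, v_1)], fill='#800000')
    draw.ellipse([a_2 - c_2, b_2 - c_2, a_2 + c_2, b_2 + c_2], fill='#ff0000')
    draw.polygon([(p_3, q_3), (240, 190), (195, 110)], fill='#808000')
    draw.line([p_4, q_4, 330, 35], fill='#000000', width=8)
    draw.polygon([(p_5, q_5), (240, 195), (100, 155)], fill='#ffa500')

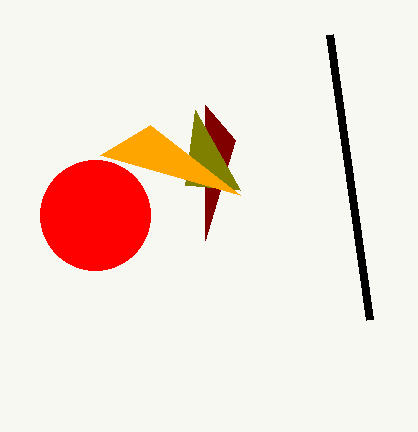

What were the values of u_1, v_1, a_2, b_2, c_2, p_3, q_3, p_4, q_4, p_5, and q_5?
u_1 = 205
v_1 = 240
a_2 = 95
b_2 = 215
c_2 = 55
p_3 = 185
q_3 = 185
p_4 = 370
q_4 = 320
p_5 = 150
q_5 = 125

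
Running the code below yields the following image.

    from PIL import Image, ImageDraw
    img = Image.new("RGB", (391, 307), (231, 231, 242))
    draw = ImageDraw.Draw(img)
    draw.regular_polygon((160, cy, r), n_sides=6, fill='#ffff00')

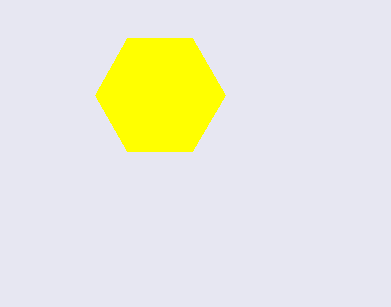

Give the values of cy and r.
cy = 95; r = 65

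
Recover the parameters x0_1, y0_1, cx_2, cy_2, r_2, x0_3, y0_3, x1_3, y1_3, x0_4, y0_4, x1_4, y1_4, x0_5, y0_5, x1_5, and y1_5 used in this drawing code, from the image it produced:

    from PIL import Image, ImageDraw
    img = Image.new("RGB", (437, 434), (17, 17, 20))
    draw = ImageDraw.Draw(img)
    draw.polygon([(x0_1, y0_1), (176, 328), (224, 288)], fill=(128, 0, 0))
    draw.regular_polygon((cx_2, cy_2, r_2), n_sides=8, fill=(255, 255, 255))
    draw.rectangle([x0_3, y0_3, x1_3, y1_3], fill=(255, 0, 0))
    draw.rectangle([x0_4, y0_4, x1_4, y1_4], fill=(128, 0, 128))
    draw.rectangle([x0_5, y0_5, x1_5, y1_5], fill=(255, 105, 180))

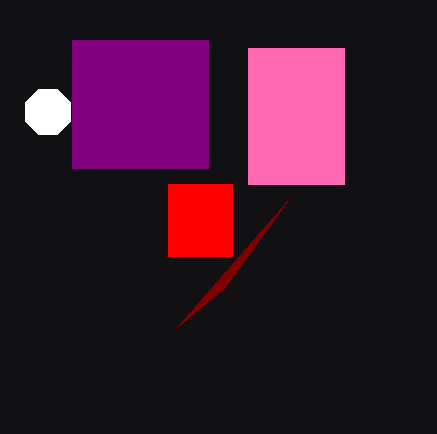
x0_1 = 288; y0_1 = 200; cx_2 = 48; cy_2 = 112; r_2 = 24; x0_3 = 168; y0_3 = 184; x1_3 = 232; y1_3 = 256; x0_4 = 72; y0_4 = 40; x1_4 = 208; y1_4 = 168; x0_5 = 248; y0_5 = 48; x1_5 = 344; y1_5 = 184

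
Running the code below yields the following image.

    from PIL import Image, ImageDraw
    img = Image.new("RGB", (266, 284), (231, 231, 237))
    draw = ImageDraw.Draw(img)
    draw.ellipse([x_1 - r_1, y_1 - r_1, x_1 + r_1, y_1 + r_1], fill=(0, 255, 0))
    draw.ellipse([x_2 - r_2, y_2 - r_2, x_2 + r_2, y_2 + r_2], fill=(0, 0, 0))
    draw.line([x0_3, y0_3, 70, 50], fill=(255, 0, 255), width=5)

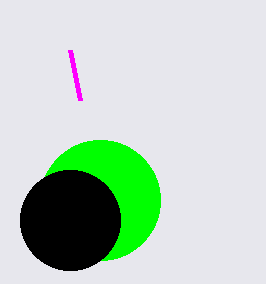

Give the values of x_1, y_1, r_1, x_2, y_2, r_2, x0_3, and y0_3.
x_1 = 100; y_1 = 200; r_1 = 60; x_2 = 70; y_2 = 220; r_2 = 50; x0_3 = 80; y0_3 = 100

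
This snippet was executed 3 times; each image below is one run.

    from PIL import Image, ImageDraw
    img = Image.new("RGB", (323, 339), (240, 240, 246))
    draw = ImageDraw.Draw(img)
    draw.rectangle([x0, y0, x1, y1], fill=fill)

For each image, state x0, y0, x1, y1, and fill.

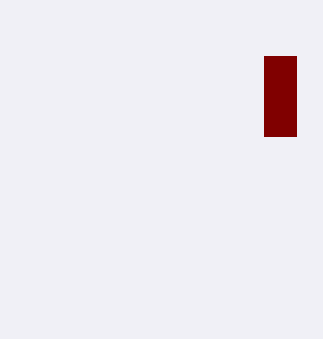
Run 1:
x0 = 264; y0 = 56; x1 = 296; y1 = 136; fill = 'maroon'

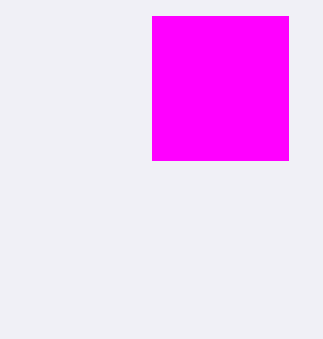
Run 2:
x0 = 152; y0 = 16; x1 = 288; y1 = 160; fill = 'magenta'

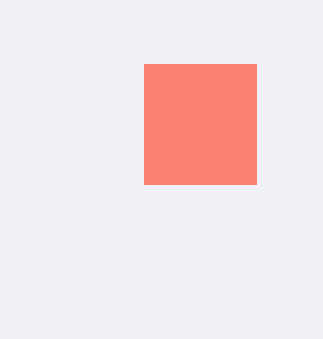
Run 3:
x0 = 144; y0 = 64; x1 = 256; y1 = 184; fill = 'salmon'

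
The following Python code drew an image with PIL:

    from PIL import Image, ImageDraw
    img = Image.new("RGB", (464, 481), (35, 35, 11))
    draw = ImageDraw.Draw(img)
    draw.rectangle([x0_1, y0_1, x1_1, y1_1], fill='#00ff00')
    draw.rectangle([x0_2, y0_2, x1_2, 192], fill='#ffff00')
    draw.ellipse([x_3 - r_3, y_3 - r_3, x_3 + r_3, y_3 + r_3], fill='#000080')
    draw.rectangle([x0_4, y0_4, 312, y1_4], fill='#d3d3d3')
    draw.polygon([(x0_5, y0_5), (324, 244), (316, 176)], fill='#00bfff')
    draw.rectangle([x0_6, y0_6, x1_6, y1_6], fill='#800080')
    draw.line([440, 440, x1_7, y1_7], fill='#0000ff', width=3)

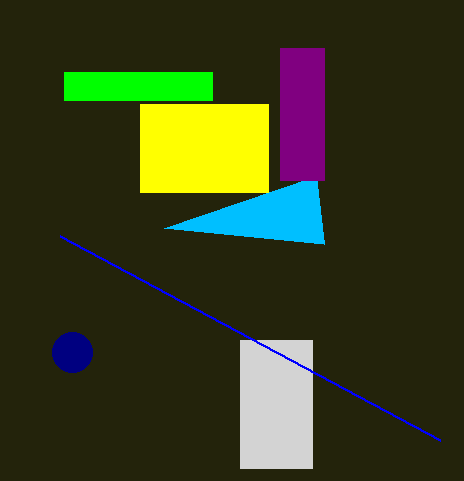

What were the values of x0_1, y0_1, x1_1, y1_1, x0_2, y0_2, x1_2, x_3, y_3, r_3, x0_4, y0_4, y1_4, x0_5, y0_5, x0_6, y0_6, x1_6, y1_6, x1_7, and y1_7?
x0_1 = 64, y0_1 = 72, x1_1 = 212, y1_1 = 100, x0_2 = 140, y0_2 = 104, x1_2 = 268, x_3 = 72, y_3 = 352, r_3 = 20, x0_4 = 240, y0_4 = 340, y1_4 = 468, x0_5 = 164, y0_5 = 228, x0_6 = 280, y0_6 = 48, x1_6 = 324, y1_6 = 180, x1_7 = 60, y1_7 = 236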